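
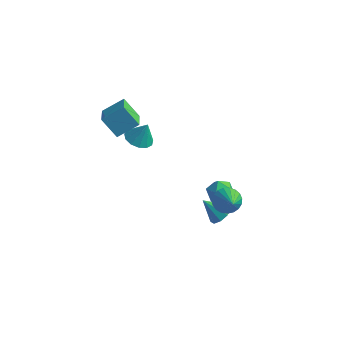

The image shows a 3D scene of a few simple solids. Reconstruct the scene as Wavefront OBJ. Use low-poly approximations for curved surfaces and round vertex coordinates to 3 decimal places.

v 1.217 -0.444 -4.154
v 1.684 -0.645 -3.816
v 0.483 -0.756 -3.326
v 1.608 -0.243 -3.731
v 1.35 0.064 -3.845
v 1.03 0.134 -4.103
v 0.797 -0.067 -4.385
v 0.761 -0.445 -4.559
v 0.939 -0.822 -4.543
v 1.246 -1.023 -4.346
v 1.541 -0.953 -4.058
v 2.087 -1.352 -1.988
v 2.499 -1.463 -2.478
v 2.953 -2.268 -1.052
v 2.606 -1.244 -2.363
v 2.624 -1.043 -2.183
v 2.55 -0.896 -1.969
v 2.395 -0.827 -1.758
v 2.186 -0.849 -1.587
v 1.961 -0.958 -1.486
v 1.757 -1.136 -1.471
v 1.611 -1.35 -1.545
v 1.547 -1.565 -1.696
v 1.576 -1.743 -1.897
v 1.693 -1.853 -2.114
v 1.879 -1.877 -2.309
v 2.1 -1.81 -2.449
v 2.32 -1.663 -2.508
v -2.507 -2.811 1.095
v -3.23 -2.908 1.972
v -3.187 -1.838 0.643
v -3.909 -1.935 1.519
v -1.871 -2.085 1.701
v -2.593 -2.182 2.577
v -2.55 -1.112 1.248
v -3.273 -1.209 2.125
v 1.31 0.073 -2.247
v 1.705 -0.462 -2.09
v 0.735 -0.558 -2.95
v 1.13 -1.093 -2.793
v 0.695 -0.842 -2.329
v 1.05 -0.452 -1.895
v 1.39 -0.568 -3.145
v 1.745 -0.178 -2.711
v 1.754 -0.858 -2.645
v 1.325 -1.027 -2.141
v 1.115 0.007 -2.899
v 0.686 -0.162 -2.395
v -2.465 -1.303 -0.096
v -1.87 -1.564 -0.26
v -2.115 -1.117 0.876
v -1.849 -1.195 -0.338
v -2.024 -0.86 -0.339
v -2.339 -0.666 -0.263
v -2.694 -0.674 -0.134
v -2.976 -0.882 0.007
v -3.095 -1.223 0.115
v -3.015 -1.59 0.156
v -2.76 -1.865 0.117
v -2.411 -1.962 0.01
v -2.079 -1.85 -0.13
f 2 1 4
f 2 4 3
f 4 1 5
f 4 5 3
f 5 1 6
f 5 6 3
f 6 1 7
f 6 7 3
f 7 1 8
f 7 8 3
f 8 1 9
f 8 9 3
f 9 1 10
f 9 10 3
f 10 1 11
f 10 11 3
f 11 1 2
f 11 2 3
f 13 12 15
f 13 15 14
f 15 12 16
f 15 16 14
f 16 12 17
f 16 17 14
f 17 12 18
f 17 18 14
f 18 12 19
f 18 19 14
f 19 12 20
f 19 20 14
f 20 12 21
f 20 21 14
f 21 12 22
f 21 22 14
f 22 12 23
f 22 23 14
f 23 12 24
f 23 24 14
f 24 12 25
f 24 25 14
f 25 12 26
f 25 26 14
f 26 12 27
f 26 27 14
f 27 12 28
f 27 28 14
f 28 12 13
f 28 13 14
f 30 32 29
f 33 30 29
f 29 32 31
f 31 33 29
f 30 36 32
f 34 30 33
f 34 36 30
f 32 36 31
f 35 33 31
f 31 36 35
f 35 34 33
f 36 34 35
f 37 48 42
f 37 42 38
f 37 38 44
f 37 44 47
f 37 47 48
f 38 42 46
f 42 48 41
f 48 47 39
f 47 44 43
f 44 38 45
f 40 46 41
f 40 41 39
f 40 39 43
f 40 43 45
f 40 45 46
f 41 46 42
f 39 41 48
f 43 39 47
f 45 43 44
f 46 45 38
f 50 49 52
f 50 52 51
f 52 49 53
f 52 53 51
f 53 49 54
f 53 54 51
f 54 49 55
f 54 55 51
f 55 49 56
f 55 56 51
f 56 49 57
f 56 57 51
f 57 49 58
f 57 58 51
f 58 49 59
f 58 59 51
f 59 49 60
f 59 60 51
f 60 49 61
f 60 61 51
f 61 49 50
f 61 50 51



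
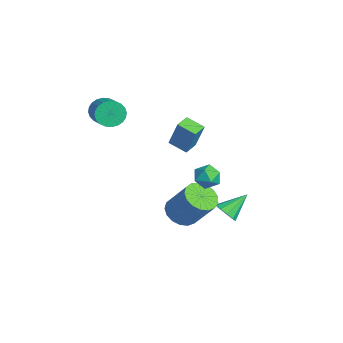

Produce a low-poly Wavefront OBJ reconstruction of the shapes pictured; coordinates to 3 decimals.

v -3.854 -3.781 3.51
v -3.551 -3.484 2.785
v -2.044 -3.502 3.405
v -2.346 -3.799 4.13
v -3.615 -3.206 2.946
v -2.107 -3.224 3.567
v -3.714 -3.015 3.194
v -2.207 -3.034 3.814
v -3.835 -2.941 3.489
v -2.328 -2.96 4.11
v -3.959 -2.995 3.788
v -2.451 -3.014 4.408
v -4.066 -3.169 4.044
v -2.559 -3.187 4.665
v -4.141 -3.435 4.219
v -2.634 -3.454 4.84
v -4.173 -3.755 4.286
v -2.666 -3.773 4.907
v -4.156 -4.078 4.235
v -2.649 -4.096 4.855
v -4.093 -4.356 4.073
v -2.585 -4.374 4.694
v -3.993 -4.546 3.826
v -2.486 -4.565 4.446
v -3.872 -4.62 3.53
v -2.365 -4.639 4.151
v -3.749 -4.566 3.232
v -2.241 -4.585 3.852
v -3.641 -4.393 2.975
v -2.134 -4.411 3.596
v -3.566 -4.126 2.8
v -2.059 -4.145 3.421
v -3.534 -3.807 2.733
v -2.027 -3.825 3.354
v -0.264 1.734 -3.12
v 0.464 1.917 -3.118
v -0.596 3.046 -2.14
v 0.263 2.133 -3.475
v -0.139 2.197 -3.697
v -0.589 2.084 -3.698
v -0.914 1.838 -3.479
v -0.991 1.552 -3.122
v -0.79 1.336 -2.765
v -0.388 1.272 -2.543
v 0.061 1.385 -2.541
v 0.387 1.631 -2.761
v -4.028 -0.259 0.345
v -3.441 0.066 2.047
v -4.64 0.423 0.426
v -4.054 0.748 2.128
v -3.246 0.492 -0.068
v -2.66 0.817 1.634
v -3.859 1.174 0.013
v -3.272 1.499 1.715
v -0.347 -0.613 -2.641
v 0.475 -0.502 -3.183
v 1.508 0.264 -1.46
v 0.687 0.153 -0.919
v 0.25 -0.088 -3.232
v 1.283 0.678 -1.509
v -0.112 0.206 -3.146
v 0.921 0.972 -1.423
v -0.527 0.312 -2.944
v 0.506 1.078 -1.221
v -0.901 0.207 -2.673
v 0.132 0.972 -0.95
v -1.148 -0.087 -2.395
v -0.115 0.679 -0.672
v -1.211 -0.501 -2.173
v -0.178 0.265 -0.45
v -1.077 -0.94 -2.058
v -0.043 -0.174 -0.335
v -0.775 -1.305 -2.077
v 0.259 -0.539 -0.354
v -0.374 -1.511 -2.226
v 0.659 -0.745 -0.503
v 0.032 -1.511 -2.469
v 1.065 -0.745 -0.746
v 0.352 -1.306 -2.752
v 1.385 -0.54 -1.029
v 0.511 -0.942 -3.01
v 1.545 -0.176 -1.287
v 1.696 -0.067 1.665
v 2.05 0.14 2.35
v 2.85 -0.34 1.15
v 3.204 -0.133 1.835
v 2.757 -0.794 1.801
v 2.043 -0.625 2.119
v 2.857 0.425 1.381
v 2.143 0.594 1.699
v 2.768 0.444 2.175
v 2.706 -0.309 2.434
v 2.194 0.109 1.066
v 2.132 -0.644 1.325
f 2 1 5
f 2 5 3
f 3 5 6
f 3 6 4
f 5 1 7
f 5 7 6
f 6 7 8
f 6 8 4
f 7 1 9
f 7 9 8
f 8 9 10
f 8 10 4
f 9 1 11
f 9 11 10
f 10 11 12
f 10 12 4
f 11 1 13
f 11 13 12
f 12 13 14
f 12 14 4
f 13 1 15
f 13 15 14
f 14 15 16
f 14 16 4
f 15 1 17
f 15 17 16
f 16 17 18
f 16 18 4
f 17 1 19
f 17 19 18
f 18 19 20
f 18 20 4
f 19 1 21
f 19 21 20
f 20 21 22
f 20 22 4
f 21 1 23
f 21 23 22
f 22 23 24
f 22 24 4
f 23 1 25
f 23 25 24
f 24 25 26
f 24 26 4
f 25 1 27
f 25 27 26
f 26 27 28
f 26 28 4
f 27 1 29
f 27 29 28
f 28 29 30
f 28 30 4
f 29 1 31
f 29 31 30
f 30 31 32
f 30 32 4
f 31 1 33
f 31 33 32
f 32 33 34
f 32 34 4
f 33 1 2
f 33 2 34
f 34 2 3
f 34 3 4
f 36 35 38
f 36 38 37
f 38 35 39
f 38 39 37
f 39 35 40
f 39 40 37
f 40 35 41
f 40 41 37
f 41 35 42
f 41 42 37
f 42 35 43
f 42 43 37
f 43 35 44
f 43 44 37
f 44 35 45
f 44 45 37
f 45 35 46
f 45 46 37
f 46 35 36
f 46 36 37
f 48 50 47
f 51 48 47
f 47 50 49
f 49 51 47
f 48 54 50
f 52 48 51
f 52 54 48
f 50 54 49
f 53 51 49
f 49 54 53
f 53 52 51
f 54 52 53
f 56 55 59
f 56 59 57
f 57 59 60
f 57 60 58
f 59 55 61
f 59 61 60
f 60 61 62
f 60 62 58
f 61 55 63
f 61 63 62
f 62 63 64
f 62 64 58
f 63 55 65
f 63 65 64
f 64 65 66
f 64 66 58
f 65 55 67
f 65 67 66
f 66 67 68
f 66 68 58
f 67 55 69
f 67 69 68
f 68 69 70
f 68 70 58
f 69 55 71
f 69 71 70
f 70 71 72
f 70 72 58
f 71 55 73
f 71 73 72
f 72 73 74
f 72 74 58
f 73 55 75
f 73 75 74
f 74 75 76
f 74 76 58
f 75 55 77
f 75 77 76
f 76 77 78
f 76 78 58
f 77 55 79
f 77 79 78
f 78 79 80
f 78 80 58
f 79 55 81
f 79 81 80
f 80 81 82
f 80 82 58
f 81 55 56
f 81 56 82
f 82 56 57
f 82 57 58
f 83 94 88
f 83 88 84
f 83 84 90
f 83 90 93
f 83 93 94
f 84 88 92
f 88 94 87
f 94 93 85
f 93 90 89
f 90 84 91
f 86 92 87
f 86 87 85
f 86 85 89
f 86 89 91
f 86 91 92
f 87 92 88
f 85 87 94
f 89 85 93
f 91 89 90
f 92 91 84



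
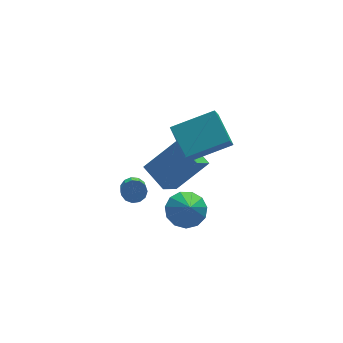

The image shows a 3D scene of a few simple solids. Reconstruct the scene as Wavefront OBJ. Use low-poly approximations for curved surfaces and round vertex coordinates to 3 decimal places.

v 1.048 0.352 1.317
v 3.018 0.172 2.05
v 0.923 1.911 2.034
v 2.893 1.731 2.767
v 1.367 0.729 0.553
v 3.337 0.549 1.286
v 1.242 2.288 1.27
v 3.212 2.108 2.003
v -0.189 3.828 -4.116
v 0.388 3.665 -4.132
v 0.187 2.889 -3.5
v -0.391 3.052 -3.484
v 0.357 3.882 -3.875
v 0.156 3.107 -3.243
v 0.153 4.082 -3.694
v -0.048 3.307 -3.063
v -0.16 4.201 -3.647
v -0.361 3.426 -3.016
v -0.482 4.202 -3.749
v -0.683 3.427 -3.118
v -0.711 4.084 -3.967
v -0.913 3.308 -3.336
v -0.775 3.884 -4.233
v -0.976 3.109 -3.601
v -0.653 3.667 -4.461
v -0.854 2.891 -3.83
v -0.384 3.5 -4.58
v -0.585 2.725 -3.948
v -0.053 3.438 -4.551
v -0.254 2.662 -3.919
v 0.235 3.499 -4.384
v 0.034 2.724 -3.753
v 1.149 1.726 -2.441
v 0.308 1.033 -1.426
v 0.675 3.027 -1.946
v -0.166 2.333 -0.93
v 2.706 1.787 -1.11
v 1.865 1.093 -0.094
v 2.232 3.087 -0.614
v 1.391 2.394 0.401
v 1.093 0.252 -2.448
v 1.587 0.875 -1.947
v 1.007 -0.512 -1.412
v 1.078 1.009 -1.89
v 0.573 0.902 -2.011
v 0.234 0.589 -2.27
v 0.167 0.169 -2.586
v 0.394 -0.224 -2.857
v 0.843 -0.467 -2.999
v 1.371 -0.481 -2.966
v 1.811 -0.262 -2.768
v 2.023 0.12 -2.469
v 1.94 0.544 -2.162
f 2 4 1
f 5 2 1
f 1 4 3
f 3 5 1
f 2 8 4
f 6 2 5
f 6 8 2
f 4 8 3
f 7 5 3
f 3 8 7
f 7 6 5
f 8 6 7
f 10 9 13
f 10 13 11
f 11 13 14
f 11 14 12
f 13 9 15
f 13 15 14
f 14 15 16
f 14 16 12
f 15 9 17
f 15 17 16
f 16 17 18
f 16 18 12
f 17 9 19
f 17 19 18
f 18 19 20
f 18 20 12
f 19 9 21
f 19 21 20
f 20 21 22
f 20 22 12
f 21 9 23
f 21 23 22
f 22 23 24
f 22 24 12
f 23 9 25
f 23 25 24
f 24 25 26
f 24 26 12
f 25 9 27
f 25 27 26
f 26 27 28
f 26 28 12
f 27 9 29
f 27 29 28
f 28 29 30
f 28 30 12
f 29 9 31
f 29 31 30
f 30 31 32
f 30 32 12
f 31 9 10
f 31 10 32
f 32 10 11
f 32 11 12
f 34 36 33
f 37 34 33
f 33 36 35
f 35 37 33
f 34 40 36
f 38 34 37
f 38 40 34
f 36 40 35
f 39 37 35
f 35 40 39
f 39 38 37
f 40 38 39
f 42 41 44
f 42 44 43
f 44 41 45
f 44 45 43
f 45 41 46
f 45 46 43
f 46 41 47
f 46 47 43
f 47 41 48
f 47 48 43
f 48 41 49
f 48 49 43
f 49 41 50
f 49 50 43
f 50 41 51
f 50 51 43
f 51 41 52
f 51 52 43
f 52 41 53
f 52 53 43
f 53 41 42
f 53 42 43



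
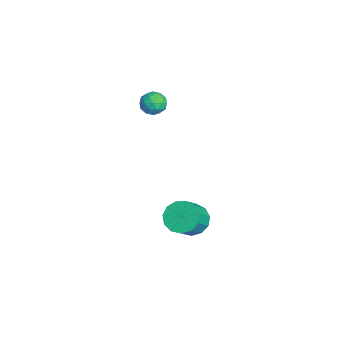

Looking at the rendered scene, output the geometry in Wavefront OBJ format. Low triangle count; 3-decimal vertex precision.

v -0.104 0.633 3.255
v 0.351 0.105 3.646
v -0.331 -0.245 2.334
v 0.124 -0.773 2.725
v -0.579 -0.548 3.031
v -0.439 -0.005 3.6
v 0.459 -0.135 2.38
v 0.599 0.408 2.949
v 0.699 -0.369 3.105
v 0.058 -0.625 3.507
v -0.038 0.485 2.473
v -0.679 0.229 2.875
v 0.144 0.446 3.532
v -0.124 -0.586 2.448
v -0.537 -0.454 2.628
v -0.269 -0.764 2.858
v -0.321 0.381 3.504
v -0.053 0.071 3.734
v -0.6 -0.313 3.372
v 0.073 -0.211 2.246
v 0.341 -0.521 2.476
v 0.289 0.624 3.122
v 0.557 0.314 3.352
v 0.62 0.173 2.608
v 0.616 -0.143 3.443
v 0.482 -0.659 2.902
v 0.679 -0.284 2.699
v 0.761 0.035 3.034
v 0.239 -0.293 3.68
v 0.105 -0.809 3.138
v -0.308 -0.677 3.318
v -0.226 -0.358 3.653
v 0.443 -0.572 3.362
v -0.085 0.669 2.842
v -0.219 0.153 2.3
v 0.246 0.218 2.327
v 0.328 0.537 2.662
v -0.462 0.519 3.078
v -0.596 0.003 2.537
v -0.741 -0.175 2.946
v -0.659 0.144 3.281
v -0.423 0.432 2.618
v 3.075 1.522 -4.468
v 3.727 2.328 -4.546
v 4.797 1.585 -3.29
v 4.145 0.778 -3.212
v 3.338 2.47 -4.131
v 4.408 1.726 -2.875
v 2.866 2.31 -3.823
v 3.936 1.567 -2.567
v 2.46 1.9 -3.72
v 3.53 1.157 -2.464
v 2.249 1.37 -3.854
v 3.319 0.627 -2.598
v 2.301 0.888 -4.184
v 3.371 0.145 -2.927
v 2.598 0.607 -4.603
v 3.668 -0.136 -3.347
v 3.047 0.617 -4.98
v 4.117 -0.127 -3.724
v 3.505 0.914 -5.194
v 4.575 0.17 -3.938
v 3.826 1.403 -5.178
v 4.896 0.66 -3.922
v 3.909 1.931 -4.936
v 4.979 1.187 -3.68
f 1 38 17
f 38 12 41
f 17 41 6
f 38 41 17
f 1 17 13
f 17 6 18
f 13 18 2
f 17 18 13
f 1 13 22
f 13 2 23
f 22 23 8
f 13 23 22
f 1 22 34
f 22 8 37
f 34 37 11
f 22 37 34
f 1 34 38
f 34 11 42
f 38 42 12
f 34 42 38
f 2 18 29
f 18 6 32
f 29 32 10
f 18 32 29
f 6 41 19
f 41 12 40
f 19 40 5
f 41 40 19
f 12 42 39
f 42 11 35
f 39 35 3
f 42 35 39
f 11 37 36
f 37 8 24
f 36 24 7
f 37 24 36
f 8 23 28
f 23 2 25
f 28 25 9
f 23 25 28
f 4 30 16
f 30 10 31
f 16 31 5
f 30 31 16
f 4 16 14
f 16 5 15
f 14 15 3
f 16 15 14
f 4 14 21
f 14 3 20
f 21 20 7
f 14 20 21
f 4 21 26
f 21 7 27
f 26 27 9
f 21 27 26
f 4 26 30
f 26 9 33
f 30 33 10
f 26 33 30
f 5 31 19
f 31 10 32
f 19 32 6
f 31 32 19
f 3 15 39
f 15 5 40
f 39 40 12
f 15 40 39
f 7 20 36
f 20 3 35
f 36 35 11
f 20 35 36
f 9 27 28
f 27 7 24
f 28 24 8
f 27 24 28
f 10 33 29
f 33 9 25
f 29 25 2
f 33 25 29
f 44 43 47
f 44 47 45
f 45 47 48
f 45 48 46
f 47 43 49
f 47 49 48
f 48 49 50
f 48 50 46
f 49 43 51
f 49 51 50
f 50 51 52
f 50 52 46
f 51 43 53
f 51 53 52
f 52 53 54
f 52 54 46
f 53 43 55
f 53 55 54
f 54 55 56
f 54 56 46
f 55 43 57
f 55 57 56
f 56 57 58
f 56 58 46
f 57 43 59
f 57 59 58
f 58 59 60
f 58 60 46
f 59 43 61
f 59 61 60
f 60 61 62
f 60 62 46
f 61 43 63
f 61 63 62
f 62 63 64
f 62 64 46
f 63 43 65
f 63 65 64
f 64 65 66
f 64 66 46
f 65 43 44
f 65 44 66
f 66 44 45
f 66 45 46



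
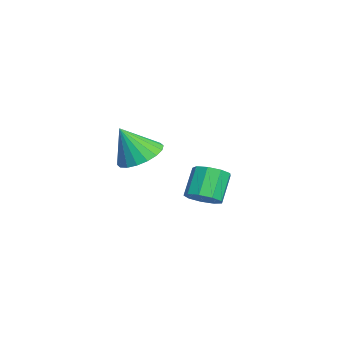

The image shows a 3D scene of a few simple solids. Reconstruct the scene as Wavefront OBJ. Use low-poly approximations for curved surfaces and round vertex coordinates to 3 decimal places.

v 2.428 -2.645 -0.355
v 2.915 -3.385 -0.797
v 2.552 -3.415 1.075
v 3.239 -3.112 -0.678
v 3.402 -2.746 -0.495
v 3.373 -2.36 -0.285
v 3.156 -2.03 -0.088
v 2.795 -1.822 0.055
v 2.361 -1.777 0.117
v 1.941 -1.904 0.086
v 1.616 -2.178 -0.033
v 1.453 -2.544 -0.216
v 1.482 -2.93 -0.426
v 1.699 -3.259 -0.623
v 2.06 -3.467 -0.766
v 2.494 -3.512 -0.828
v -1.598 -0.22 -4.399
v -0.957 0.134 -4.054
v -1.801 0.495 -2.856
v -2.442 0.14 -3.201
v -1.235 0.503 -4.361
v -2.079 0.863 -3.162
v -1.683 0.533 -4.686
v -2.527 0.893 -3.487
v -2.091 0.211 -4.876
v -2.935 0.571 -3.677
v -2.269 -0.313 -4.844
v -3.113 0.047 -3.645
v -2.132 -0.794 -4.604
v -2.977 -0.433 -3.405
v -1.746 -1.006 -4.268
v -2.59 -0.645 -3.069
v -1.29 -0.85 -3.994
v -2.135 -0.49 -2.795
v -0.979 -0.4 -3.909
v -1.823 -0.039 -2.71
f 2 1 4
f 2 4 3
f 4 1 5
f 4 5 3
f 5 1 6
f 5 6 3
f 6 1 7
f 6 7 3
f 7 1 8
f 7 8 3
f 8 1 9
f 8 9 3
f 9 1 10
f 9 10 3
f 10 1 11
f 10 11 3
f 11 1 12
f 11 12 3
f 12 1 13
f 12 13 3
f 13 1 14
f 13 14 3
f 14 1 15
f 14 15 3
f 15 1 16
f 15 16 3
f 16 1 2
f 16 2 3
f 18 17 21
f 18 21 19
f 19 21 22
f 19 22 20
f 21 17 23
f 21 23 22
f 22 23 24
f 22 24 20
f 23 17 25
f 23 25 24
f 24 25 26
f 24 26 20
f 25 17 27
f 25 27 26
f 26 27 28
f 26 28 20
f 27 17 29
f 27 29 28
f 28 29 30
f 28 30 20
f 29 17 31
f 29 31 30
f 30 31 32
f 30 32 20
f 31 17 33
f 31 33 32
f 32 33 34
f 32 34 20
f 33 17 35
f 33 35 34
f 34 35 36
f 34 36 20
f 35 17 18
f 35 18 36
f 36 18 19
f 36 19 20



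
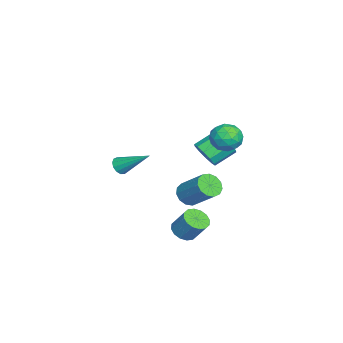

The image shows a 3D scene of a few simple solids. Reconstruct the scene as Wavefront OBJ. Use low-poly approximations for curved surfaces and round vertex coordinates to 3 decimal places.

v -2.041 -2.793 -1.034
v -1.448 -2.876 -1.151
v -1.559 -1.067 0.174
v -1.567 -2.67 -1.398
v -1.837 -2.502 -1.53
v -2.171 -2.427 -1.504
v -2.464 -2.468 -1.329
v -2.623 -2.612 -1.06
v -2.596 -2.813 -0.783
v -2.394 -3.008 -0.585
v -2.079 -3.135 -0.53
v -1.752 -3.152 -0.634
v -1.517 -3.056 -0.866
v -0.897 1.135 -2.232
v -0.198 0.757 -2.322
v 0.657 2.026 -1.019
v -0.043 2.405 -0.928
v -0.208 1.083 -2.633
v 0.647 2.352 -1.33
v -0.436 1.425 -2.817
v 0.419 2.695 -1.514
v -0.811 1.676 -2.815
v 0.044 2.945 -1.512
v -1.213 1.755 -2.628
v -0.358 3.024 -1.325
v -1.515 1.637 -2.315
v -0.66 2.906 -1.012
v -1.621 1.36 -1.975
v -0.766 2.629 -0.672
v -1.498 1.012 -1.717
v -0.643 2.281 -0.414
v -1.183 0.703 -1.622
v -0.328 1.972 -0.319
v -0.778 0.531 -1.721
v 0.077 1.8 -0.418
v -0.411 0.551 -1.982
v 0.444 1.821 -0.679
v 1.432 1.259 -3.612
v 2.184 1.152 -3.789
v 2.56 1.874 -2.625
v 1.808 1.981 -2.448
v 2.082 1.498 -3.97
v 2.458 2.22 -2.807
v 1.806 1.78 -4.056
v 2.182 2.502 -2.892
v 1.429 1.922 -4.022
v 1.806 2.644 -2.859
v 1.054 1.887 -3.879
v 1.43 2.609 -2.715
v 0.779 1.683 -3.664
v 1.156 2.405 -2.5
v 0.68 1.366 -3.435
v 1.056 2.088 -2.271
v 0.782 1.02 -3.253
v 1.158 1.742 -2.09
v 1.058 0.738 -3.168
v 1.434 1.46 -2.004
v 1.434 0.596 -3.201
v 1.811 1.318 -2.038
v 1.81 0.631 -3.345
v 2.186 1.353 -2.181
v 2.084 0.835 -3.56
v 2.461 1.557 -2.396
v -1.348 1.923 0.603
v -0.76 2.534 0.304
v -1.463 3.569 1.037
v -2.052 2.957 1.337
v -1.18 2.507 -0.06
v -1.883 3.542 0.673
v -1.664 2.257 -0.17
v -2.367 3.291 0.563
v -2.028 1.878 0.015
v -2.731 2.913 0.748
v -2.132 1.517 0.424
v -2.835 2.552 1.158
v -1.937 1.311 0.903
v -2.64 2.346 1.636
v -1.517 1.338 1.267
v -2.22 2.373 2
v -1.033 1.589 1.377
v -1.736 2.623 2.11
v -0.669 1.967 1.192
v -1.372 3.002 1.925
v -0.565 2.328 0.782
v -1.268 3.363 1.516
v 2.267 4.316 3.593
v 2.803 3.879 4.224
v 1.337 3.121 3.556
v 1.873 2.684 4.187
v 1.372 3.434 4.438
v 1.947 4.172 4.461
v 2.193 2.828 3.319
v 2.768 3.566 3.342
v 2.758 2.959 4.054
v 2.25 3.333 4.746
v 1.89 3.667 3.034
v 1.382 4.041 3.726
v 2.617 4.202 3.912
v 1.523 2.798 3.868
v 1.229 3.239 4.016
v 1.544 2.982 4.386
v 2.113 4.374 4.051
v 2.428 4.117 4.422
v 1.587 3.856 4.547
v 1.712 2.883 3.358
v 2.027 2.626 3.729
v 2.596 4.018 3.394
v 2.911 3.761 3.764
v 2.553 3.144 3.233
v 2.905 3.405 4.183
v 2.358 2.703 4.161
v 2.547 2.787 3.651
v 2.885 3.221 3.665
v 2.607 3.625 4.589
v 2.06 2.923 4.567
v 1.765 3.363 4.715
v 2.103 3.797 4.728
v 2.58 3.084 4.489
v 2.08 4.077 3.213
v 1.533 3.375 3.191
v 2.037 3.203 3.052
v 2.375 3.637 3.065
v 1.782 4.297 3.619
v 1.235 3.595 3.597
v 1.255 3.779 4.115
v 1.593 4.213 4.129
v 1.56 3.916 3.291
f 2 1 4
f 2 4 3
f 4 1 5
f 4 5 3
f 5 1 6
f 5 6 3
f 6 1 7
f 6 7 3
f 7 1 8
f 7 8 3
f 8 1 9
f 8 9 3
f 9 1 10
f 9 10 3
f 10 1 11
f 10 11 3
f 11 1 12
f 11 12 3
f 12 1 13
f 12 13 3
f 13 1 2
f 13 2 3
f 15 14 18
f 15 18 16
f 16 18 19
f 16 19 17
f 18 14 20
f 18 20 19
f 19 20 21
f 19 21 17
f 20 14 22
f 20 22 21
f 21 22 23
f 21 23 17
f 22 14 24
f 22 24 23
f 23 24 25
f 23 25 17
f 24 14 26
f 24 26 25
f 25 26 27
f 25 27 17
f 26 14 28
f 26 28 27
f 27 28 29
f 27 29 17
f 28 14 30
f 28 30 29
f 29 30 31
f 29 31 17
f 30 14 32
f 30 32 31
f 31 32 33
f 31 33 17
f 32 14 34
f 32 34 33
f 33 34 35
f 33 35 17
f 34 14 36
f 34 36 35
f 35 36 37
f 35 37 17
f 36 14 15
f 36 15 37
f 37 15 16
f 37 16 17
f 39 38 42
f 39 42 40
f 40 42 43
f 40 43 41
f 42 38 44
f 42 44 43
f 43 44 45
f 43 45 41
f 44 38 46
f 44 46 45
f 45 46 47
f 45 47 41
f 46 38 48
f 46 48 47
f 47 48 49
f 47 49 41
f 48 38 50
f 48 50 49
f 49 50 51
f 49 51 41
f 50 38 52
f 50 52 51
f 51 52 53
f 51 53 41
f 52 38 54
f 52 54 53
f 53 54 55
f 53 55 41
f 54 38 56
f 54 56 55
f 55 56 57
f 55 57 41
f 56 38 58
f 56 58 57
f 57 58 59
f 57 59 41
f 58 38 60
f 58 60 59
f 59 60 61
f 59 61 41
f 60 38 62
f 60 62 61
f 61 62 63
f 61 63 41
f 62 38 39
f 62 39 63
f 63 39 40
f 63 40 41
f 65 64 68
f 65 68 66
f 66 68 69
f 66 69 67
f 68 64 70
f 68 70 69
f 69 70 71
f 69 71 67
f 70 64 72
f 70 72 71
f 71 72 73
f 71 73 67
f 72 64 74
f 72 74 73
f 73 74 75
f 73 75 67
f 74 64 76
f 74 76 75
f 75 76 77
f 75 77 67
f 76 64 78
f 76 78 77
f 77 78 79
f 77 79 67
f 78 64 80
f 78 80 79
f 79 80 81
f 79 81 67
f 80 64 82
f 80 82 81
f 81 82 83
f 81 83 67
f 82 64 84
f 82 84 83
f 83 84 85
f 83 85 67
f 84 64 65
f 84 65 85
f 85 65 66
f 85 66 67
f 86 123 102
f 123 97 126
f 102 126 91
f 123 126 102
f 86 102 98
f 102 91 103
f 98 103 87
f 102 103 98
f 86 98 107
f 98 87 108
f 107 108 93
f 98 108 107
f 86 107 119
f 107 93 122
f 119 122 96
f 107 122 119
f 86 119 123
f 119 96 127
f 123 127 97
f 119 127 123
f 87 103 114
f 103 91 117
f 114 117 95
f 103 117 114
f 91 126 104
f 126 97 125
f 104 125 90
f 126 125 104
f 97 127 124
f 127 96 120
f 124 120 88
f 127 120 124
f 96 122 121
f 122 93 109
f 121 109 92
f 122 109 121
f 93 108 113
f 108 87 110
f 113 110 94
f 108 110 113
f 89 115 101
f 115 95 116
f 101 116 90
f 115 116 101
f 89 101 99
f 101 90 100
f 99 100 88
f 101 100 99
f 89 99 106
f 99 88 105
f 106 105 92
f 99 105 106
f 89 106 111
f 106 92 112
f 111 112 94
f 106 112 111
f 89 111 115
f 111 94 118
f 115 118 95
f 111 118 115
f 90 116 104
f 116 95 117
f 104 117 91
f 116 117 104
f 88 100 124
f 100 90 125
f 124 125 97
f 100 125 124
f 92 105 121
f 105 88 120
f 121 120 96
f 105 120 121
f 94 112 113
f 112 92 109
f 113 109 93
f 112 109 113
f 95 118 114
f 118 94 110
f 114 110 87
f 118 110 114



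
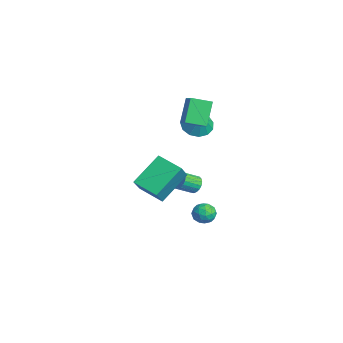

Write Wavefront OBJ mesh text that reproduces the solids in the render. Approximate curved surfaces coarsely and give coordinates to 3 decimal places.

v -2.476 1.088 4.076
v -1.751 1.135 4.496
v -2.314 2.287 3.659
v -1.588 2.335 4.08
v -1.652 0.505 2.72
v -0.926 0.553 3.141
v -1.489 1.705 2.304
v -0.764 1.752 2.724
v 1.627 -2.74 0.107
v 2.429 -3.297 1.232
v 0.904 -1.159 1.405
v 1.706 -1.716 2.531
v 2.834 -1.844 -0.311
v 3.636 -2.401 0.815
v 2.111 -0.263 0.988
v 2.913 -0.82 2.113
v -0.828 1.553 -4.143
v -0.286 2.043 -4.231
v -0.074 0.817 -3.589
v 0.468 1.307 -3.677
v -0.087 1.452 -3.217
v -0.553 1.907 -3.559
v 0.193 0.953 -4.261
v -0.273 1.408 -4.603
v 0.346 1.672 -4.304
v 0.172 1.98 -3.659
v -0.532 0.88 -4.161
v -0.706 1.188 -3.516
v -0.623 1.863 -4.236
v 0.263 0.997 -3.584
v -0.063 1.083 -3.314
v 0.256 1.37 -3.365
v -0.781 1.783 -3.841
v -0.462 2.071 -3.893
v -0.345 1.723 -3.296
v 0.102 0.789 -3.927
v 0.421 1.077 -3.979
v -0.616 1.49 -4.455
v -0.297 1.777 -4.506
v -0.015 1.137 -4.524
v 0.067 1.932 -4.33
v 0.51 1.5 -4.005
v 0.348 1.292 -4.348
v 0.074 1.559 -4.549
v -0.035 2.114 -3.951
v 0.408 1.681 -3.625
v 0.082 1.766 -3.355
v -0.192 2.034 -3.556
v 0.336 1.896 -3.994
v -0.768 1.179 -4.195
v -0.325 0.746 -3.869
v -0.168 0.826 -4.264
v -0.442 1.094 -4.465
v -0.87 1.36 -3.815
v -0.427 0.928 -3.49
v -0.434 1.301 -3.271
v -0.708 1.568 -3.472
v -0.696 0.964 -3.826
v -1.784 1.433 -2.583
v -1.388 1.222 -2.982
v -1.3 0.237 -2.376
v -1.696 0.447 -1.977
v -1.233 1.346 -2.803
v -1.145 0.361 -2.197
v -1.186 1.487 -2.581
v -1.099 0.502 -1.975
v -1.259 1.617 -2.36
v -1.171 0.632 -1.753
v -1.435 1.71 -2.182
v -1.347 0.725 -1.576
v -1.68 1.749 -2.084
v -1.592 0.764 -1.478
v -1.946 1.725 -2.085
v -1.858 0.74 -1.479
v -2.18 1.643 -2.184
v -2.092 0.658 -1.578
v -2.335 1.519 -2.363
v -2.247 0.534 -1.757
v -2.381 1.378 -2.585
v -2.294 0.393 -1.979
v -2.309 1.248 -2.807
v -2.221 0.263 -2.2
v -2.133 1.155 -2.984
v -2.045 0.17 -2.378
v -1.888 1.116 -3.082
v -1.8 0.131 -2.476
v -1.622 1.14 -3.081
v -1.534 0.155 -2.475
v -3.918 2.196 0.95
v -3.207 2.593 0.443
v -3.122 2.224 2.09
v -3.501 3.002 0.639
v -3.928 3.155 0.933
v -4.352 3.004 1.233
v -4.638 2.596 1.444
v -4.696 2.061 1.497
v -4.506 1.568 1.378
v -4.13 1.275 1.122
v -3.687 1.274 0.812
v -3.317 1.566 0.546
v -3.138 2.057 0.409
f 2 4 1
f 5 2 1
f 1 4 3
f 3 5 1
f 2 8 4
f 6 2 5
f 6 8 2
f 4 8 3
f 7 5 3
f 3 8 7
f 7 6 5
f 8 6 7
f 10 12 9
f 13 10 9
f 9 12 11
f 11 13 9
f 10 16 12
f 14 10 13
f 14 16 10
f 12 16 11
f 15 13 11
f 11 16 15
f 15 14 13
f 16 14 15
f 17 54 33
f 54 28 57
f 33 57 22
f 54 57 33
f 17 33 29
f 33 22 34
f 29 34 18
f 33 34 29
f 17 29 38
f 29 18 39
f 38 39 24
f 29 39 38
f 17 38 50
f 38 24 53
f 50 53 27
f 38 53 50
f 17 50 54
f 50 27 58
f 54 58 28
f 50 58 54
f 18 34 45
f 34 22 48
f 45 48 26
f 34 48 45
f 22 57 35
f 57 28 56
f 35 56 21
f 57 56 35
f 28 58 55
f 58 27 51
f 55 51 19
f 58 51 55
f 27 53 52
f 53 24 40
f 52 40 23
f 53 40 52
f 24 39 44
f 39 18 41
f 44 41 25
f 39 41 44
f 20 46 32
f 46 26 47
f 32 47 21
f 46 47 32
f 20 32 30
f 32 21 31
f 30 31 19
f 32 31 30
f 20 30 37
f 30 19 36
f 37 36 23
f 30 36 37
f 20 37 42
f 37 23 43
f 42 43 25
f 37 43 42
f 20 42 46
f 42 25 49
f 46 49 26
f 42 49 46
f 21 47 35
f 47 26 48
f 35 48 22
f 47 48 35
f 19 31 55
f 31 21 56
f 55 56 28
f 31 56 55
f 23 36 52
f 36 19 51
f 52 51 27
f 36 51 52
f 25 43 44
f 43 23 40
f 44 40 24
f 43 40 44
f 26 49 45
f 49 25 41
f 45 41 18
f 49 41 45
f 60 59 63
f 60 63 61
f 61 63 64
f 61 64 62
f 63 59 65
f 63 65 64
f 64 65 66
f 64 66 62
f 65 59 67
f 65 67 66
f 66 67 68
f 66 68 62
f 67 59 69
f 67 69 68
f 68 69 70
f 68 70 62
f 69 59 71
f 69 71 70
f 70 71 72
f 70 72 62
f 71 59 73
f 71 73 72
f 72 73 74
f 72 74 62
f 73 59 75
f 73 75 74
f 74 75 76
f 74 76 62
f 75 59 77
f 75 77 76
f 76 77 78
f 76 78 62
f 77 59 79
f 77 79 78
f 78 79 80
f 78 80 62
f 79 59 81
f 79 81 80
f 80 81 82
f 80 82 62
f 81 59 83
f 81 83 82
f 82 83 84
f 82 84 62
f 83 59 85
f 83 85 84
f 84 85 86
f 84 86 62
f 85 59 87
f 85 87 86
f 86 87 88
f 86 88 62
f 87 59 60
f 87 60 88
f 88 60 61
f 88 61 62
f 90 89 92
f 90 92 91
f 92 89 93
f 92 93 91
f 93 89 94
f 93 94 91
f 94 89 95
f 94 95 91
f 95 89 96
f 95 96 91
f 96 89 97
f 96 97 91
f 97 89 98
f 97 98 91
f 98 89 99
f 98 99 91
f 99 89 100
f 99 100 91
f 100 89 101
f 100 101 91
f 101 89 90
f 101 90 91



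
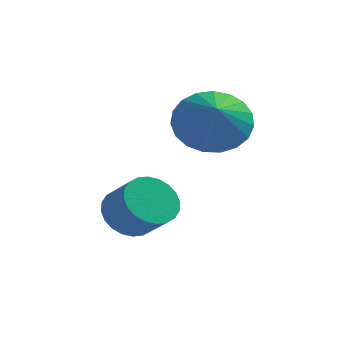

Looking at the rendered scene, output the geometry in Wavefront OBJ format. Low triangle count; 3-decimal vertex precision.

v 0.028 4.322 -0.832
v 1.051 4.602 -0.978
v 0.432 3.278 -0.008
v 0.94 4.841 -0.62
v 0.671 4.991 -0.299
v 0.291 5.025 -0.07
v -0.134 4.938 0.028
v -0.531 4.744 -0.024
v -0.832 4.477 -0.215
v -0.983 4.183 -0.513
v -0.96 3.914 -0.866
v -0.766 3.714 -1.213
v -0.434 3.62 -1.494
v -0.023 3.648 -1.661
v 0.398 3.791 -1.685
v 0.754 4.027 -1.561
v 0.985 4.314 -1.311
v -1.618 2.52 -3.549
v -1.166 2.281 -4.178
v -0.41 1.822 -3.459
v -0.862 2.06 -2.831
v -1.046 2.568 -4.121
v -0.29 2.109 -3.402
v -1.013 2.848 -3.977
v -0.257 2.388 -3.258
v -1.073 3.077 -3.768
v -0.316 2.618 -3.049
v -1.215 3.222 -3.525
v -0.458 2.762 -2.807
v -1.419 3.259 -3.287
v -0.662 2.8 -2.568
v -1.653 3.185 -3.088
v -0.896 2.725 -2.369
v -1.882 3.008 -2.959
v -1.125 2.549 -2.241
v -2.07 2.758 -2.921
v -1.314 2.299 -2.202
v -2.19 2.471 -2.978
v -1.434 2.012 -2.259
v -2.223 2.192 -3.122
v -1.467 1.732 -2.403
v -2.164 1.962 -3.331
v -1.407 1.503 -2.612
v -2.022 1.818 -3.573
v -1.265 1.358 -2.855
v -1.818 1.78 -3.812
v -1.061 1.321 -3.093
v -1.584 1.855 -4.011
v -0.827 1.395 -3.292
v -1.355 2.031 -4.139
v -0.598 1.572 -3.421
f 2 1 4
f 2 4 3
f 4 1 5
f 4 5 3
f 5 1 6
f 5 6 3
f 6 1 7
f 6 7 3
f 7 1 8
f 7 8 3
f 8 1 9
f 8 9 3
f 9 1 10
f 9 10 3
f 10 1 11
f 10 11 3
f 11 1 12
f 11 12 3
f 12 1 13
f 12 13 3
f 13 1 14
f 13 14 3
f 14 1 15
f 14 15 3
f 15 1 16
f 15 16 3
f 16 1 17
f 16 17 3
f 17 1 2
f 17 2 3
f 19 18 22
f 19 22 20
f 20 22 23
f 20 23 21
f 22 18 24
f 22 24 23
f 23 24 25
f 23 25 21
f 24 18 26
f 24 26 25
f 25 26 27
f 25 27 21
f 26 18 28
f 26 28 27
f 27 28 29
f 27 29 21
f 28 18 30
f 28 30 29
f 29 30 31
f 29 31 21
f 30 18 32
f 30 32 31
f 31 32 33
f 31 33 21
f 32 18 34
f 32 34 33
f 33 34 35
f 33 35 21
f 34 18 36
f 34 36 35
f 35 36 37
f 35 37 21
f 36 18 38
f 36 38 37
f 37 38 39
f 37 39 21
f 38 18 40
f 38 40 39
f 39 40 41
f 39 41 21
f 40 18 42
f 40 42 41
f 41 42 43
f 41 43 21
f 42 18 44
f 42 44 43
f 43 44 45
f 43 45 21
f 44 18 46
f 44 46 45
f 45 46 47
f 45 47 21
f 46 18 48
f 46 48 47
f 47 48 49
f 47 49 21
f 48 18 50
f 48 50 49
f 49 50 51
f 49 51 21
f 50 18 19
f 50 19 51
f 51 19 20
f 51 20 21



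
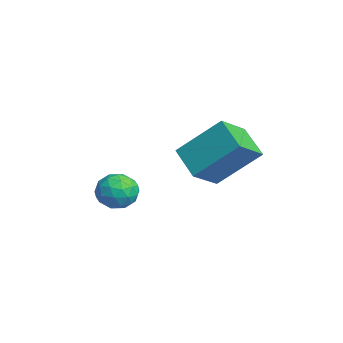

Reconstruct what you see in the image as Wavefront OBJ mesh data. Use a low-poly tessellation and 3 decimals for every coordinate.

v -0.47 -0.337 0.995
v 0.181 -1.199 1.663
v -0.067 0.943 2.254
v 0.584 0.081 2.922
v 0.576 -0.041 0.358
v 1.227 -0.903 1.026
v 0.979 1.239 1.617
v 1.63 0.377 2.285
v -3.264 -2.058 -0.92
v -2.56 -1.808 -0.914
v -2.9 -3.072 -1.466
v -2.196 -2.822 -1.46
v -2.53 -3.012 -0.82
v -2.755 -2.385 -0.483
v -2.705 -2.495 -1.897
v -2.93 -1.868 -1.56
v -2.215 -2.078 -1.518
v -2.107 -2.398 -0.852
v -3.353 -2.482 -1.528
v -3.245 -2.802 -0.862
v -2.944 -1.844 -0.869
v -2.516 -3.036 -1.511
v -2.712 -3.148 -1.135
v -2.299 -3.001 -1.131
v -3.059 -2.183 -0.615
v -2.645 -2.037 -0.612
v -2.627 -2.744 -0.557
v -2.815 -2.843 -1.768
v -2.401 -2.697 -1.765
v -3.161 -1.879 -1.249
v -2.748 -1.732 -1.245
v -2.833 -2.136 -1.823
v -2.327 -1.856 -1.221
v -2.113 -2.452 -1.542
v -2.412 -2.259 -1.799
v -2.545 -1.891 -1.6
v -2.264 -2.044 -0.829
v -2.05 -2.64 -1.15
v -2.246 -2.752 -0.774
v -2.379 -2.383 -0.576
v -2.061 -2.203 -1.184
v -3.41 -2.24 -1.23
v -3.196 -2.836 -1.551
v -3.081 -2.497 -1.804
v -3.214 -2.128 -1.606
v -3.347 -2.428 -0.838
v -3.133 -3.024 -1.159
v -2.915 -2.989 -0.78
v -3.048 -2.621 -0.581
v -3.399 -2.677 -1.196
f 2 4 1
f 5 2 1
f 1 4 3
f 3 5 1
f 2 8 4
f 6 2 5
f 6 8 2
f 4 8 3
f 7 5 3
f 3 8 7
f 7 6 5
f 8 6 7
f 9 46 25
f 46 20 49
f 25 49 14
f 46 49 25
f 9 25 21
f 25 14 26
f 21 26 10
f 25 26 21
f 9 21 30
f 21 10 31
f 30 31 16
f 21 31 30
f 9 30 42
f 30 16 45
f 42 45 19
f 30 45 42
f 9 42 46
f 42 19 50
f 46 50 20
f 42 50 46
f 10 26 37
f 26 14 40
f 37 40 18
f 26 40 37
f 14 49 27
f 49 20 48
f 27 48 13
f 49 48 27
f 20 50 47
f 50 19 43
f 47 43 11
f 50 43 47
f 19 45 44
f 45 16 32
f 44 32 15
f 45 32 44
f 16 31 36
f 31 10 33
f 36 33 17
f 31 33 36
f 12 38 24
f 38 18 39
f 24 39 13
f 38 39 24
f 12 24 22
f 24 13 23
f 22 23 11
f 24 23 22
f 12 22 29
f 22 11 28
f 29 28 15
f 22 28 29
f 12 29 34
f 29 15 35
f 34 35 17
f 29 35 34
f 12 34 38
f 34 17 41
f 38 41 18
f 34 41 38
f 13 39 27
f 39 18 40
f 27 40 14
f 39 40 27
f 11 23 47
f 23 13 48
f 47 48 20
f 23 48 47
f 15 28 44
f 28 11 43
f 44 43 19
f 28 43 44
f 17 35 36
f 35 15 32
f 36 32 16
f 35 32 36
f 18 41 37
f 41 17 33
f 37 33 10
f 41 33 37



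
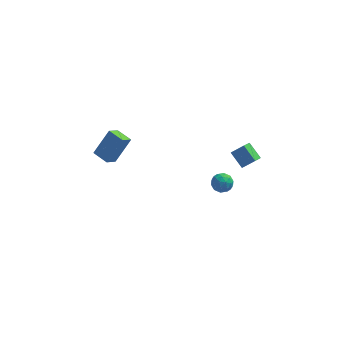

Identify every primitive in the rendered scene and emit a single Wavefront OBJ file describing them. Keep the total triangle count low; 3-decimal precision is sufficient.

v 2.744 1.141 -4.194
v 3.178 1.09 -3.629
v 2.002 0.41 -3.691
v 2.436 0.359 -3.126
v 2.09 0.97 -3.255
v 2.548 1.422 -3.567
v 2.632 0.078 -3.753
v 3.09 0.53 -4.065
v 3.109 0.432 -3.356
v 2.774 0.984 -3.049
v 2.406 0.516 -4.271
v 2.071 1.068 -3.964
v 3.026 1.18 -3.956
v 2.154 0.32 -3.364
v 1.95 0.68 -3.44
v 2.206 0.649 -3.108
v 2.656 1.375 -3.919
v 2.911 1.345 -3.587
v 2.271 1.275 -3.367
v 2.269 0.155 -3.733
v 2.524 0.125 -3.401
v 2.974 0.851 -4.212
v 3.23 0.82 -3.88
v 2.909 0.225 -3.953
v 3.241 0.763 -3.463
v 2.805 0.333 -3.167
v 2.92 0.168 -3.536
v 3.189 0.434 -3.719
v 3.044 1.087 -3.283
v 2.608 0.658 -2.987
v 2.404 1.017 -3.063
v 2.674 1.283 -3.246
v 3.003 0.701 -3.122
v 2.572 0.842 -4.333
v 2.136 0.413 -4.037
v 2.506 0.217 -4.074
v 2.776 0.483 -4.257
v 2.375 1.167 -4.153
v 1.939 0.737 -3.857
v 1.991 1.066 -3.601
v 2.26 1.332 -3.784
v 2.177 0.799 -4.198
v 3.405 -1.306 1.743
v 3.089 -2.091 2.258
v 4.118 -1.207 2.333
v 3.802 -1.991 2.847
v 4.058 -2.009 1.073
v 3.742 -2.793 1.587
v 4.771 -1.909 1.662
v 4.455 -2.694 2.177
v -4.438 0.741 -1.001
v -4.879 0.087 -0.42
v -3.566 1.448 0.456
v -4.007 0.794 1.038
v -3.613 0.046 -1.158
v -4.054 -0.608 -0.576
v -2.741 0.753 0.3
v -3.182 0.099 0.881
f 1 38 17
f 38 12 41
f 17 41 6
f 38 41 17
f 1 17 13
f 17 6 18
f 13 18 2
f 17 18 13
f 1 13 22
f 13 2 23
f 22 23 8
f 13 23 22
f 1 22 34
f 22 8 37
f 34 37 11
f 22 37 34
f 1 34 38
f 34 11 42
f 38 42 12
f 34 42 38
f 2 18 29
f 18 6 32
f 29 32 10
f 18 32 29
f 6 41 19
f 41 12 40
f 19 40 5
f 41 40 19
f 12 42 39
f 42 11 35
f 39 35 3
f 42 35 39
f 11 37 36
f 37 8 24
f 36 24 7
f 37 24 36
f 8 23 28
f 23 2 25
f 28 25 9
f 23 25 28
f 4 30 16
f 30 10 31
f 16 31 5
f 30 31 16
f 4 16 14
f 16 5 15
f 14 15 3
f 16 15 14
f 4 14 21
f 14 3 20
f 21 20 7
f 14 20 21
f 4 21 26
f 21 7 27
f 26 27 9
f 21 27 26
f 4 26 30
f 26 9 33
f 30 33 10
f 26 33 30
f 5 31 19
f 31 10 32
f 19 32 6
f 31 32 19
f 3 15 39
f 15 5 40
f 39 40 12
f 15 40 39
f 7 20 36
f 20 3 35
f 36 35 11
f 20 35 36
f 9 27 28
f 27 7 24
f 28 24 8
f 27 24 28
f 10 33 29
f 33 9 25
f 29 25 2
f 33 25 29
f 44 46 43
f 47 44 43
f 43 46 45
f 45 47 43
f 44 50 46
f 48 44 47
f 48 50 44
f 46 50 45
f 49 47 45
f 45 50 49
f 49 48 47
f 50 48 49
f 52 54 51
f 55 52 51
f 51 54 53
f 53 55 51
f 52 58 54
f 56 52 55
f 56 58 52
f 54 58 53
f 57 55 53
f 53 58 57
f 57 56 55
f 58 56 57



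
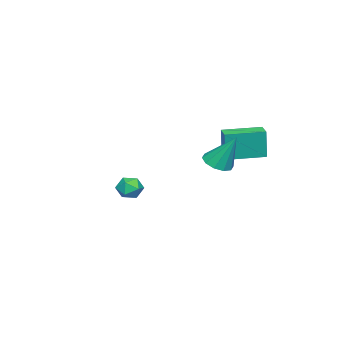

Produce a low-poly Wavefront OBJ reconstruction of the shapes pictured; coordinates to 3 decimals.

v 0.014 3.506 2.702
v 0.731 3.649 2.589
v 0.086 4.394 4.278
v 0.488 3.991 2.407
v 0.064 4.148 2.338
v -0.379 4.06 2.408
v -0.672 3.76 2.591
v -0.703 3.363 2.816
v -0.46 3.021 2.997
v -0.036 2.864 3.066
v 0.407 2.952 2.996
v 0.7 3.252 2.814
v -3.132 -2.022 -1.422
v -2.587 -2.341 -1.087
v -3.873 -2.499 -0.673
v -3.328 -2.818 -0.338
v -3.403 -2.108 -0.301
v -2.945 -1.813 -0.764
v -3.515 -3.027 -0.996
v -3.057 -2.732 -1.459
v -2.824 -2.962 -0.824
v -2.755 -2.395 -0.394
v -3.705 -2.445 -1.366
v -3.636 -1.878 -0.936
v -3.092 2.282 1.971
v -3.004 2.27 3.508
v -4.19 3.793 2.046
v -4.102 3.782 3.583
v -2.438 2.758 1.937
v -2.35 2.747 3.474
v -3.536 4.27 2.012
v -3.448 4.258 3.549
f 2 1 4
f 2 4 3
f 4 1 5
f 4 5 3
f 5 1 6
f 5 6 3
f 6 1 7
f 6 7 3
f 7 1 8
f 7 8 3
f 8 1 9
f 8 9 3
f 9 1 10
f 9 10 3
f 10 1 11
f 10 11 3
f 11 1 12
f 11 12 3
f 12 1 2
f 12 2 3
f 13 24 18
f 13 18 14
f 13 14 20
f 13 20 23
f 13 23 24
f 14 18 22
f 18 24 17
f 24 23 15
f 23 20 19
f 20 14 21
f 16 22 17
f 16 17 15
f 16 15 19
f 16 19 21
f 16 21 22
f 17 22 18
f 15 17 24
f 19 15 23
f 21 19 20
f 22 21 14
f 26 28 25
f 29 26 25
f 25 28 27
f 27 29 25
f 26 32 28
f 30 26 29
f 30 32 26
f 28 32 27
f 31 29 27
f 27 32 31
f 31 30 29
f 32 30 31



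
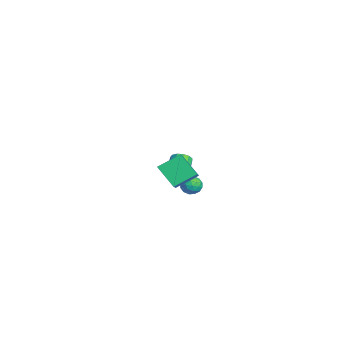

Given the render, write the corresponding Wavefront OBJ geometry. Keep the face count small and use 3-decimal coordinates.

v -3.386 -1.506 -3.224
v -2.988 -1.091 -2.807
v -4.136 -0.68 -2.12
v -4.534 -1.094 -2.536
v -3.095 -0.866 -3.121
v -4.243 -0.455 -2.433
v -3.295 -0.845 -3.467
v -4.443 -0.433 -2.779
v -3.523 -1.033 -3.736
v -4.671 -0.622 -3.048
v -3.708 -1.371 -3.842
v -4.856 -0.96 -3.154
v -3.791 -1.752 -3.752
v -4.939 -1.341 -3.065
v -3.745 -2.055 -3.495
v -4.893 -1.644 -2.807
v -3.585 -2.183 -3.151
v -4.733 -1.772 -2.463
v -3.362 -2.096 -2.831
v -4.51 -1.685 -2.143
v -3.147 -1.822 -2.635
v -4.295 -1.411 -1.947
v -3.007 -1.447 -2.626
v -4.155 -1.036 -1.939
v 2.993 -1.074 -0.439
v 3.439 -1.501 -0.1
v 2.601 -1.959 -1.04
v 3.047 -2.386 -0.701
v 2.503 -2.099 -0.357
v 2.746 -1.552 0.015
v 3.294 -1.908 -1.155
v 3.537 -1.361 -0.783
v 3.625 -2.017 -0.542
v 3.136 -2.135 -0.049
v 2.904 -1.325 -1.091
v 2.415 -1.443 -0.598
v 3.25 -1.21 -0.216
v 2.79 -2.25 -0.924
v 2.47 -2.082 -0.721
v 2.732 -2.333 -0.522
v 2.843 -1.24 -0.149
v 3.105 -1.491 0.05
v 2.555 -1.843 -0.101
v 2.935 -1.969 -1.19
v 3.197 -2.22 -0.991
v 3.308 -1.127 -0.618
v 3.57 -1.378 -0.419
v 3.485 -1.617 -1.039
v 3.622 -1.764 -0.277
v 3.391 -2.284 -0.631
v 3.537 -2.003 -0.897
v 3.679 -1.681 -0.679
v 3.334 -1.834 0.013
v 3.104 -2.354 -0.341
v 2.784 -2.185 -0.139
v 2.927 -1.864 0.08
v 3.444 -2.137 -0.248
v 2.936 -1.106 -0.799
v 2.706 -1.626 -1.153
v 3.113 -1.596 -1.22
v 3.256 -1.275 -1.001
v 2.649 -1.176 -0.509
v 2.418 -1.696 -0.863
v 2.361 -1.779 -0.461
v 2.503 -1.457 -0.243
v 2.596 -1.323 -0.892
v 4.129 -3.903 1.798
v 3.94 -2.516 2.592
v 2.733 -3.562 0.871
v 2.544 -2.175 1.666
v 5.096 -3.105 0.634
v 4.907 -1.718 1.429
v 3.7 -2.764 -0.292
v 3.511 -1.377 0.502
f 2 1 5
f 2 5 3
f 3 5 6
f 3 6 4
f 5 1 7
f 5 7 6
f 6 7 8
f 6 8 4
f 7 1 9
f 7 9 8
f 8 9 10
f 8 10 4
f 9 1 11
f 9 11 10
f 10 11 12
f 10 12 4
f 11 1 13
f 11 13 12
f 12 13 14
f 12 14 4
f 13 1 15
f 13 15 14
f 14 15 16
f 14 16 4
f 15 1 17
f 15 17 16
f 16 17 18
f 16 18 4
f 17 1 19
f 17 19 18
f 18 19 20
f 18 20 4
f 19 1 21
f 19 21 20
f 20 21 22
f 20 22 4
f 21 1 23
f 21 23 22
f 22 23 24
f 22 24 4
f 23 1 2
f 23 2 24
f 24 2 3
f 24 3 4
f 25 62 41
f 62 36 65
f 41 65 30
f 62 65 41
f 25 41 37
f 41 30 42
f 37 42 26
f 41 42 37
f 25 37 46
f 37 26 47
f 46 47 32
f 37 47 46
f 25 46 58
f 46 32 61
f 58 61 35
f 46 61 58
f 25 58 62
f 58 35 66
f 62 66 36
f 58 66 62
f 26 42 53
f 42 30 56
f 53 56 34
f 42 56 53
f 30 65 43
f 65 36 64
f 43 64 29
f 65 64 43
f 36 66 63
f 66 35 59
f 63 59 27
f 66 59 63
f 35 61 60
f 61 32 48
f 60 48 31
f 61 48 60
f 32 47 52
f 47 26 49
f 52 49 33
f 47 49 52
f 28 54 40
f 54 34 55
f 40 55 29
f 54 55 40
f 28 40 38
f 40 29 39
f 38 39 27
f 40 39 38
f 28 38 45
f 38 27 44
f 45 44 31
f 38 44 45
f 28 45 50
f 45 31 51
f 50 51 33
f 45 51 50
f 28 50 54
f 50 33 57
f 54 57 34
f 50 57 54
f 29 55 43
f 55 34 56
f 43 56 30
f 55 56 43
f 27 39 63
f 39 29 64
f 63 64 36
f 39 64 63
f 31 44 60
f 44 27 59
f 60 59 35
f 44 59 60
f 33 51 52
f 51 31 48
f 52 48 32
f 51 48 52
f 34 57 53
f 57 33 49
f 53 49 26
f 57 49 53
f 68 70 67
f 71 68 67
f 67 70 69
f 69 71 67
f 68 74 70
f 72 68 71
f 72 74 68
f 70 74 69
f 73 71 69
f 69 74 73
f 73 72 71
f 74 72 73



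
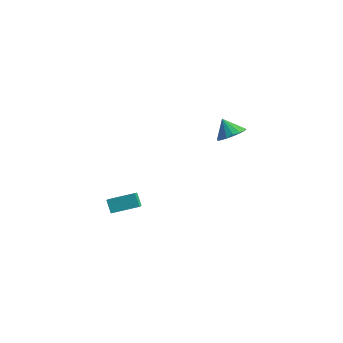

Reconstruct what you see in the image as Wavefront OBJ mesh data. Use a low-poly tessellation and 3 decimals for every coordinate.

v 0.933 3.788 -0.173
v 1.55 3.253 0.312
v 0.167 3.832 0.853
v 1.687 3.678 0.395
v 1.65 4.129 0.348
v 1.449 4.502 0.182
v 1.13 4.711 -0.065
v 0.766 4.708 -0.337
v 0.44 4.495 -0.571
v 0.226 4.12 -0.714
v 0.175 3.668 -0.733
v 0.297 3.244 -0.623
v 0.565 2.945 -0.411
v 0.917 2.838 -0.143
v 1.273 2.949 0.118
v -1.631 -3.955 -2.719
v -1.171 -4.643 -2.159
v -0.511 -2.824 -2.249
v -0.051 -3.512 -1.689
v -1.089 -4.188 -3.451
v -0.629 -4.876 -2.891
v 0.031 -3.057 -2.981
v 0.491 -3.745 -2.421
f 2 1 4
f 2 4 3
f 4 1 5
f 4 5 3
f 5 1 6
f 5 6 3
f 6 1 7
f 6 7 3
f 7 1 8
f 7 8 3
f 8 1 9
f 8 9 3
f 9 1 10
f 9 10 3
f 10 1 11
f 10 11 3
f 11 1 12
f 11 12 3
f 12 1 13
f 12 13 3
f 13 1 14
f 13 14 3
f 14 1 15
f 14 15 3
f 15 1 2
f 15 2 3
f 17 19 16
f 20 17 16
f 16 19 18
f 18 20 16
f 17 23 19
f 21 17 20
f 21 23 17
f 19 23 18
f 22 20 18
f 18 23 22
f 22 21 20
f 23 21 22



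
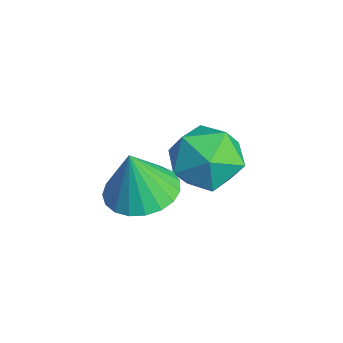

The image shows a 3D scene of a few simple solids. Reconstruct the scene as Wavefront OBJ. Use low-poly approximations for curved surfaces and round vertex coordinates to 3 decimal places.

v -0.62 1.48 1.688
v -0.088 0.585 1.488
v -0.58 1.14 3.312
v 0.239 0.876 1.54
v 0.417 1.271 1.619
v 0.416 1.702 1.709
v 0.236 2.095 1.796
v -0.092 2.382 1.864
v -0.511 2.512 1.901
v -0.949 2.464 1.902
v -1.33 2.246 1.865
v -1.589 1.896 1.798
v -1.68 1.473 1.712
v -1.587 1.051 1.622
v -1.328 0.704 1.543
v -0.946 0.491 1.489
v -0.507 0.449 1.469
v -3.37 4.055 1.409
v -2.306 4.439 1.892
v -2.394 3.341 -0.172
v -1.33 3.725 0.311
v -1.942 2.794 0.832
v -2.545 3.235 1.81
v -2.155 4.545 -0.09
v -2.758 4.986 0.888
v -1.555 4.742 0.966
v -1.423 3.659 1.536
v -3.277 4.121 0.184
v -3.145 3.038 0.754
f 2 1 4
f 2 4 3
f 4 1 5
f 4 5 3
f 5 1 6
f 5 6 3
f 6 1 7
f 6 7 3
f 7 1 8
f 7 8 3
f 8 1 9
f 8 9 3
f 9 1 10
f 9 10 3
f 10 1 11
f 10 11 3
f 11 1 12
f 11 12 3
f 12 1 13
f 12 13 3
f 13 1 14
f 13 14 3
f 14 1 15
f 14 15 3
f 15 1 16
f 15 16 3
f 16 1 17
f 16 17 3
f 17 1 2
f 17 2 3
f 18 29 23
f 18 23 19
f 18 19 25
f 18 25 28
f 18 28 29
f 19 23 27
f 23 29 22
f 29 28 20
f 28 25 24
f 25 19 26
f 21 27 22
f 21 22 20
f 21 20 24
f 21 24 26
f 21 26 27
f 22 27 23
f 20 22 29
f 24 20 28
f 26 24 25
f 27 26 19



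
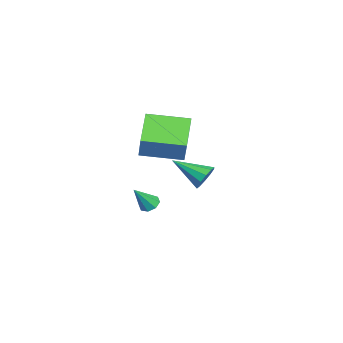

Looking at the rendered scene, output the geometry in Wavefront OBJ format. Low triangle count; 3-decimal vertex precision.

v 3.062 1.132 3.229
v 3.271 0.779 2.674
v 2.638 -0.352 4.011
v 3.605 0.823 2.936
v 3.731 0.984 3.31
v 3.601 1.202 3.653
v 3.265 1.393 3.834
v 2.852 1.484 3.783
v 2.518 1.441 3.521
v 2.393 1.28 3.147
v 2.522 1.062 2.804
v 2.858 0.871 2.623
v 1.31 -1.503 0.617
v 1.555 -1.849 0.299
v 1.93 -2.117 1.763
v 1.774 -1.513 0.361
v 1.721 -1.171 0.573
v 1.427 -1.024 0.81
v 1.065 -1.157 0.935
v 0.846 -1.494 0.873
v 0.899 -1.835 0.661
v 1.193 -1.983 0.424
v -2.056 -2.403 2.004
v -3.638 -2.355 3.037
v -2.159 -0.311 1.749
v -3.741 -0.263 2.781
v -1.179 -2.197 3.339
v -2.761 -2.149 4.371
v -1.282 -0.105 3.083
v -2.864 -0.057 4.116
f 2 1 4
f 2 4 3
f 4 1 5
f 4 5 3
f 5 1 6
f 5 6 3
f 6 1 7
f 6 7 3
f 7 1 8
f 7 8 3
f 8 1 9
f 8 9 3
f 9 1 10
f 9 10 3
f 10 1 11
f 10 11 3
f 11 1 12
f 11 12 3
f 12 1 2
f 12 2 3
f 14 13 16
f 14 16 15
f 16 13 17
f 16 17 15
f 17 13 18
f 17 18 15
f 18 13 19
f 18 19 15
f 19 13 20
f 19 20 15
f 20 13 21
f 20 21 15
f 21 13 22
f 21 22 15
f 22 13 14
f 22 14 15
f 24 26 23
f 27 24 23
f 23 26 25
f 25 27 23
f 24 30 26
f 28 24 27
f 28 30 24
f 26 30 25
f 29 27 25
f 25 30 29
f 29 28 27
f 30 28 29



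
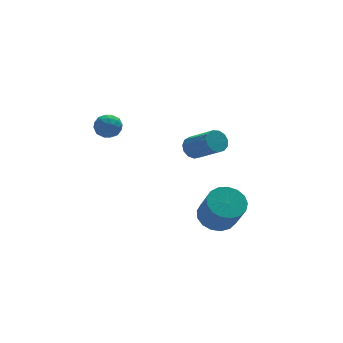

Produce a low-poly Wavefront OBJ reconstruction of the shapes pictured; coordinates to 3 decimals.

v 2.328 4.398 -2.028
v 2.988 4.601 -2.231
v 3.792 3.186 -1.035
v 3.132 2.982 -0.832
v 2.895 4.824 -1.905
v 3.699 3.408 -0.709
v 2.622 4.911 -1.618
v 3.426 3.496 -0.422
v 2.256 4.836 -1.461
v 3.06 3.42 -0.265
v 1.912 4.621 -1.484
v 2.716 3.205 -0.288
v 1.701 4.335 -1.68
v 2.505 2.92 -0.484
v 1.688 4.07 -1.986
v 2.493 2.654 -0.791
v 1.879 3.908 -2.306
v 2.683 2.493 -1.11
v 2.212 3.902 -2.537
v 3.016 2.486 -1.341
v 2.582 4.053 -2.607
v 3.386 2.638 -1.411
v 2.871 4.314 -2.493
v 3.676 2.898 -1.297
v 1.576 -1.517 -3.236
v 2.576 -1.245 -3.154
v 2.725 -2.27 -1.562
v 1.724 -2.543 -1.644
v 2.335 -0.889 -2.903
v 2.483 -1.915 -1.31
v 1.919 -0.678 -2.728
v 2.068 -1.703 -1.135
v 1.425 -0.658 -2.669
v 1.574 -1.684 -1.077
v 0.966 -0.836 -2.741
v 1.115 -1.861 -1.148
v 0.646 -1.17 -2.926
v 0.795 -2.195 -1.333
v 0.539 -1.583 -3.182
v 0.688 -2.608 -1.589
v 0.67 -1.981 -3.45
v 0.818 -3.006 -1.858
v 1.008 -2.273 -3.67
v 1.156 -3.298 -2.077
v 1.476 -2.392 -3.79
v 1.625 -3.417 -2.198
v 1.967 -2.31 -3.784
v 2.116 -3.336 -2.191
v 2.368 -2.047 -3.652
v 2.517 -3.073 -2.059
v 2.588 -1.663 -3.424
v 2.737 -2.688 -1.832
v -2.426 3.564 1.647
v -1.936 2.994 1.445
v -3.404 2.806 1.415
v -2.914 2.236 1.213
v -2.959 2.466 1.955
v -2.355 2.935 2.099
v -2.985 2.865 0.761
v -2.381 3.334 0.905
v -2.282 2.562 0.898
v -2.266 2.315 1.636
v -3.074 3.485 1.224
v -3.058 3.238 1.962
v -2.095 3.346 1.566
v -3.245 2.454 1.294
v -3.271 2.59 1.73
v -2.983 2.255 1.611
v -2.341 3.311 1.95
v -2.053 2.976 1.832
v -2.654 2.665 2.132
v -3.287 2.824 1.028
v -2.999 2.489 0.91
v -2.357 3.545 1.249
v -2.069 3.21 1.13
v -2.686 3.135 0.728
v -2.011 2.757 1.126
v -2.585 2.311 0.99
v -2.627 2.681 0.724
v -2.272 2.957 0.809
v -2.001 2.612 1.56
v -2.576 2.166 1.424
v -2.602 2.301 1.86
v -2.247 2.577 1.944
v -2.204 2.358 1.238
v -2.764 3.634 1.436
v -3.339 3.188 1.3
v -3.093 3.223 0.916
v -2.738 3.499 1
v -2.755 3.489 1.87
v -3.329 3.043 1.734
v -3.068 2.843 2.051
v -2.713 3.119 2.136
v -3.136 3.442 1.622
f 2 1 5
f 2 5 3
f 3 5 6
f 3 6 4
f 5 1 7
f 5 7 6
f 6 7 8
f 6 8 4
f 7 1 9
f 7 9 8
f 8 9 10
f 8 10 4
f 9 1 11
f 9 11 10
f 10 11 12
f 10 12 4
f 11 1 13
f 11 13 12
f 12 13 14
f 12 14 4
f 13 1 15
f 13 15 14
f 14 15 16
f 14 16 4
f 15 1 17
f 15 17 16
f 16 17 18
f 16 18 4
f 17 1 19
f 17 19 18
f 18 19 20
f 18 20 4
f 19 1 21
f 19 21 20
f 20 21 22
f 20 22 4
f 21 1 23
f 21 23 22
f 22 23 24
f 22 24 4
f 23 1 2
f 23 2 24
f 24 2 3
f 24 3 4
f 26 25 29
f 26 29 27
f 27 29 30
f 27 30 28
f 29 25 31
f 29 31 30
f 30 31 32
f 30 32 28
f 31 25 33
f 31 33 32
f 32 33 34
f 32 34 28
f 33 25 35
f 33 35 34
f 34 35 36
f 34 36 28
f 35 25 37
f 35 37 36
f 36 37 38
f 36 38 28
f 37 25 39
f 37 39 38
f 38 39 40
f 38 40 28
f 39 25 41
f 39 41 40
f 40 41 42
f 40 42 28
f 41 25 43
f 41 43 42
f 42 43 44
f 42 44 28
f 43 25 45
f 43 45 44
f 44 45 46
f 44 46 28
f 45 25 47
f 45 47 46
f 46 47 48
f 46 48 28
f 47 25 49
f 47 49 48
f 48 49 50
f 48 50 28
f 49 25 51
f 49 51 50
f 50 51 52
f 50 52 28
f 51 25 26
f 51 26 52
f 52 26 27
f 52 27 28
f 53 90 69
f 90 64 93
f 69 93 58
f 90 93 69
f 53 69 65
f 69 58 70
f 65 70 54
f 69 70 65
f 53 65 74
f 65 54 75
f 74 75 60
f 65 75 74
f 53 74 86
f 74 60 89
f 86 89 63
f 74 89 86
f 53 86 90
f 86 63 94
f 90 94 64
f 86 94 90
f 54 70 81
f 70 58 84
f 81 84 62
f 70 84 81
f 58 93 71
f 93 64 92
f 71 92 57
f 93 92 71
f 64 94 91
f 94 63 87
f 91 87 55
f 94 87 91
f 63 89 88
f 89 60 76
f 88 76 59
f 89 76 88
f 60 75 80
f 75 54 77
f 80 77 61
f 75 77 80
f 56 82 68
f 82 62 83
f 68 83 57
f 82 83 68
f 56 68 66
f 68 57 67
f 66 67 55
f 68 67 66
f 56 66 73
f 66 55 72
f 73 72 59
f 66 72 73
f 56 73 78
f 73 59 79
f 78 79 61
f 73 79 78
f 56 78 82
f 78 61 85
f 82 85 62
f 78 85 82
f 57 83 71
f 83 62 84
f 71 84 58
f 83 84 71
f 55 67 91
f 67 57 92
f 91 92 64
f 67 92 91
f 59 72 88
f 72 55 87
f 88 87 63
f 72 87 88
f 61 79 80
f 79 59 76
f 80 76 60
f 79 76 80
f 62 85 81
f 85 61 77
f 81 77 54
f 85 77 81



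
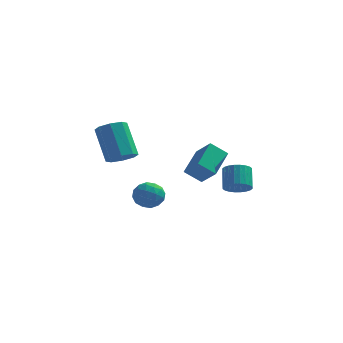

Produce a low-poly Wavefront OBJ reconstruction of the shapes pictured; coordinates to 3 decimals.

v -2.333 1.283 -3.475
v -1.738 1.697 -3.047
v -2.302 0.283 -2.553
v -1.707 0.697 -2.125
v -2.492 0.999 -2.154
v -2.511 1.617 -2.724
v -1.529 0.363 -2.876
v -1.548 0.981 -3.446
v -1.242 1.128 -2.677
v -1.837 1.521 -2.231
v -2.203 0.459 -3.369
v -2.798 0.852 -2.923
v -2.038 1.578 -3.342
v -2.002 0.402 -2.258
v -2.463 0.58 -2.275
v -2.113 0.823 -2.023
v -2.492 1.531 -3.153
v -2.143 1.774 -2.901
v -2.586 1.364 -2.376
v -1.897 0.206 -2.699
v -1.548 0.449 -2.447
v -1.927 1.157 -3.577
v -1.577 1.4 -3.325
v -1.454 0.616 -3.224
v -1.397 1.487 -2.873
v -1.379 0.899 -2.33
v -1.274 0.703 -2.772
v -1.285 1.066 -3.107
v -1.747 1.718 -2.611
v -1.728 1.13 -2.068
v -2.19 1.308 -2.086
v -2.201 1.671 -2.421
v -1.455 1.383 -2.393
v -2.312 0.85 -3.532
v -2.293 0.262 -2.989
v -1.839 0.309 -3.179
v -1.85 0.672 -3.514
v -2.661 1.081 -3.27
v -2.643 0.493 -2.727
v -2.755 0.914 -2.493
v -2.766 1.277 -2.828
v -2.585 0.597 -3.207
v 0.153 -1.248 -0.158
v 0.445 0.225 0.594
v 0.96 -1.076 -0.808
v 1.252 0.397 -0.055
v 0.928 -1.817 0.655
v 1.22 -0.344 1.408
v 1.735 -1.645 0.006
v 2.027 -0.172 0.758
v -1.979 -4.432 1.796
v -1.294 -4.181 1.97
v -2.017 -3.296 3.538
v -2.701 -3.548 3.364
v -1.582 -3.817 1.632
v -2.305 -2.933 3.2
v -2.103 -3.814 1.39
v -2.826 -2.93 2.958
v -2.55 -4.173 1.386
v -3.273 -3.288 2.954
v -2.663 -4.684 1.622
v -3.386 -3.799 3.19
v -2.375 -5.047 1.96
v -3.098 -4.163 3.528
v -1.854 -5.05 2.202
v -2.577 -4.166 3.77
v -1.407 -4.692 2.206
v -2.13 -3.807 3.774
v 2.23 1.313 -2.08
v 2.775 1.701 -2.346
v 2.595 2.555 -1.465
v 2.05 2.167 -1.2
v 2.558 1.805 -2.491
v 2.378 2.659 -1.61
v 2.291 1.834 -2.573
v 2.111 2.688 -1.693
v 2.014 1.784 -2.581
v 1.835 2.638 -1.7
v 1.771 1.662 -2.512
v 1.592 2.516 -1.631
v 1.597 1.486 -2.377
v 1.418 2.341 -1.497
v 1.52 1.285 -2.198
v 1.341 2.139 -1.317
v 1.55 1.088 -2
v 1.371 1.942 -1.119
v 1.685 0.925 -1.815
v 1.505 1.779 -0.934
v 1.902 0.821 -1.67
v 1.722 1.675 -0.789
v 2.169 0.792 -1.587
v 1.989 1.646 -0.707
v 2.445 0.842 -1.58
v 2.266 1.696 -0.699
v 2.688 0.964 -1.649
v 2.509 1.818 -0.768
v 2.862 1.139 -1.783
v 2.683 1.994 -0.903
v 2.939 1.341 -1.963
v 2.76 2.195 -1.082
v 2.909 1.538 -2.161
v 2.73 2.392 -1.28
f 1 38 17
f 38 12 41
f 17 41 6
f 38 41 17
f 1 17 13
f 17 6 18
f 13 18 2
f 17 18 13
f 1 13 22
f 13 2 23
f 22 23 8
f 13 23 22
f 1 22 34
f 22 8 37
f 34 37 11
f 22 37 34
f 1 34 38
f 34 11 42
f 38 42 12
f 34 42 38
f 2 18 29
f 18 6 32
f 29 32 10
f 18 32 29
f 6 41 19
f 41 12 40
f 19 40 5
f 41 40 19
f 12 42 39
f 42 11 35
f 39 35 3
f 42 35 39
f 11 37 36
f 37 8 24
f 36 24 7
f 37 24 36
f 8 23 28
f 23 2 25
f 28 25 9
f 23 25 28
f 4 30 16
f 30 10 31
f 16 31 5
f 30 31 16
f 4 16 14
f 16 5 15
f 14 15 3
f 16 15 14
f 4 14 21
f 14 3 20
f 21 20 7
f 14 20 21
f 4 21 26
f 21 7 27
f 26 27 9
f 21 27 26
f 4 26 30
f 26 9 33
f 30 33 10
f 26 33 30
f 5 31 19
f 31 10 32
f 19 32 6
f 31 32 19
f 3 15 39
f 15 5 40
f 39 40 12
f 15 40 39
f 7 20 36
f 20 3 35
f 36 35 11
f 20 35 36
f 9 27 28
f 27 7 24
f 28 24 8
f 27 24 28
f 10 33 29
f 33 9 25
f 29 25 2
f 33 25 29
f 44 46 43
f 47 44 43
f 43 46 45
f 45 47 43
f 44 50 46
f 48 44 47
f 48 50 44
f 46 50 45
f 49 47 45
f 45 50 49
f 49 48 47
f 50 48 49
f 52 51 55
f 52 55 53
f 53 55 56
f 53 56 54
f 55 51 57
f 55 57 56
f 56 57 58
f 56 58 54
f 57 51 59
f 57 59 58
f 58 59 60
f 58 60 54
f 59 51 61
f 59 61 60
f 60 61 62
f 60 62 54
f 61 51 63
f 61 63 62
f 62 63 64
f 62 64 54
f 63 51 65
f 63 65 64
f 64 65 66
f 64 66 54
f 65 51 67
f 65 67 66
f 66 67 68
f 66 68 54
f 67 51 52
f 67 52 68
f 68 52 53
f 68 53 54
f 70 69 73
f 70 73 71
f 71 73 74
f 71 74 72
f 73 69 75
f 73 75 74
f 74 75 76
f 74 76 72
f 75 69 77
f 75 77 76
f 76 77 78
f 76 78 72
f 77 69 79
f 77 79 78
f 78 79 80
f 78 80 72
f 79 69 81
f 79 81 80
f 80 81 82
f 80 82 72
f 81 69 83
f 81 83 82
f 82 83 84
f 82 84 72
f 83 69 85
f 83 85 84
f 84 85 86
f 84 86 72
f 85 69 87
f 85 87 86
f 86 87 88
f 86 88 72
f 87 69 89
f 87 89 88
f 88 89 90
f 88 90 72
f 89 69 91
f 89 91 90
f 90 91 92
f 90 92 72
f 91 69 93
f 91 93 92
f 92 93 94
f 92 94 72
f 93 69 95
f 93 95 94
f 94 95 96
f 94 96 72
f 95 69 97
f 95 97 96
f 96 97 98
f 96 98 72
f 97 69 99
f 97 99 98
f 98 99 100
f 98 100 72
f 99 69 101
f 99 101 100
f 100 101 102
f 100 102 72
f 101 69 70
f 101 70 102
f 102 70 71
f 102 71 72



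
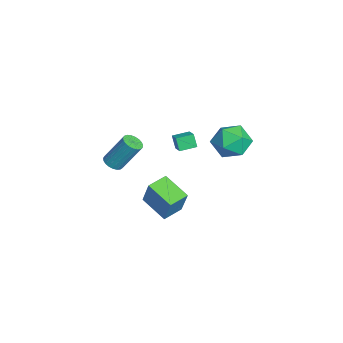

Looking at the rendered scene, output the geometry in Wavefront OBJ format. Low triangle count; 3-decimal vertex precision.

v -0.971 -2.496 -1.552
v -0.422 -2.766 -1.448
v -0.221 -1.694 0.276
v -0.769 -1.424 0.172
v -0.355 -2.558 -1.585
v -0.153 -1.486 0.139
v -0.394 -2.339 -1.717
v -0.192 -1.268 0.007
v -0.532 -2.148 -1.819
v -0.331 -1.076 -0.095
v -0.747 -2.017 -1.876
v -0.546 -0.945 -0.152
v -1 -1.968 -1.876
v -0.799 -0.897 -0.152
v -1.248 -2.011 -1.821
v -1.047 -0.939 -0.097
v -1.448 -2.138 -1.719
v -1.247 -1.066 0.005
v -1.566 -2.326 -1.588
v -1.365 -1.255 0.136
v -1.58 -2.544 -1.451
v -1.379 -1.472 0.273
v -1.489 -2.754 -1.331
v -1.288 -1.682 0.393
v -1.309 -2.919 -1.25
v -1.108 -1.847 0.474
v -1.07 -3.01 -1.221
v -0.868 -1.939 0.503
v -0.813 -3.013 -1.249
v -0.612 -1.941 0.475
v -0.584 -2.927 -1.329
v -0.383 -1.855 0.395
v -1.374 0.039 -4.357
v -0.684 0.301 -2.671
v -0.09 1.08 -5.044
v 0.6 1.342 -3.359
v -0.64 -0.962 -4.501
v 0.05 -0.7 -2.816
v 0.644 0.079 -5.189
v 1.334 0.341 -3.503
v 2.026 3.837 2.408
v 3.016 4.398 2.613
v 2.904 2.202 2.647
v 3.894 2.763 2.852
v 3.029 2.819 3.617
v 2.486 3.83 3.469
v 3.434 2.77 1.791
v 2.891 3.781 1.643
v 3.886 3.739 2.231
v 3.636 3.77 3.36
v 2.284 2.83 1.9
v 2.034 2.861 3.029
v -1.662 0.925 -1.176
v -1.987 0.766 -0.374
v -1.879 1.896 -1.072
v -2.204 1.737 -0.27
v -0.876 1.063 -0.83
v -1.201 0.904 -0.028
v -1.093 2.034 -0.726
v -1.418 1.875 0.076
f 2 1 5
f 2 5 3
f 3 5 6
f 3 6 4
f 5 1 7
f 5 7 6
f 6 7 8
f 6 8 4
f 7 1 9
f 7 9 8
f 8 9 10
f 8 10 4
f 9 1 11
f 9 11 10
f 10 11 12
f 10 12 4
f 11 1 13
f 11 13 12
f 12 13 14
f 12 14 4
f 13 1 15
f 13 15 14
f 14 15 16
f 14 16 4
f 15 1 17
f 15 17 16
f 16 17 18
f 16 18 4
f 17 1 19
f 17 19 18
f 18 19 20
f 18 20 4
f 19 1 21
f 19 21 20
f 20 21 22
f 20 22 4
f 21 1 23
f 21 23 22
f 22 23 24
f 22 24 4
f 23 1 25
f 23 25 24
f 24 25 26
f 24 26 4
f 25 1 27
f 25 27 26
f 26 27 28
f 26 28 4
f 27 1 29
f 27 29 28
f 28 29 30
f 28 30 4
f 29 1 31
f 29 31 30
f 30 31 32
f 30 32 4
f 31 1 2
f 31 2 32
f 32 2 3
f 32 3 4
f 34 36 33
f 37 34 33
f 33 36 35
f 35 37 33
f 34 40 36
f 38 34 37
f 38 40 34
f 36 40 35
f 39 37 35
f 35 40 39
f 39 38 37
f 40 38 39
f 41 52 46
f 41 46 42
f 41 42 48
f 41 48 51
f 41 51 52
f 42 46 50
f 46 52 45
f 52 51 43
f 51 48 47
f 48 42 49
f 44 50 45
f 44 45 43
f 44 43 47
f 44 47 49
f 44 49 50
f 45 50 46
f 43 45 52
f 47 43 51
f 49 47 48
f 50 49 42
f 54 56 53
f 57 54 53
f 53 56 55
f 55 57 53
f 54 60 56
f 58 54 57
f 58 60 54
f 56 60 55
f 59 57 55
f 55 60 59
f 59 58 57
f 60 58 59



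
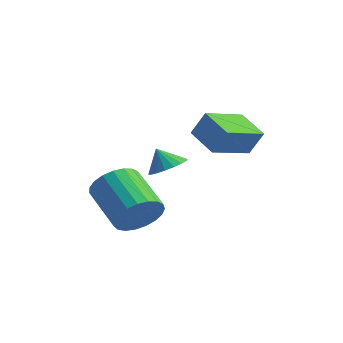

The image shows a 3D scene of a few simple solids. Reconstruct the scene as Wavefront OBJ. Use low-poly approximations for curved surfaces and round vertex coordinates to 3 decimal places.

v -1.769 -0.746 -2.687
v -1.121 -0.394 -2.285
v -2.211 -0.954 -1.793
v -1.354 -0.106 -2.333
v -1.67 0.055 -2.452
v -2.005 0.057 -2.617
v -2.294 -0.099 -2.796
v -2.478 -0.384 -2.954
v -2.522 -0.74 -3.059
v -2.417 -1.097 -3.09
v -2.183 -1.385 -3.042
v -1.867 -1.546 -2.923
v -1.532 -1.548 -2.758
v -1.243 -1.392 -2.578
v -1.059 -1.108 -2.421
v -1.015 -0.751 -2.316
v 1.561 -2.8 0.357
v 2.064 -2.574 1.378
v 1.661 -1.007 -0.088
v 2.163 -0.782 0.933
v 2.857 -3.018 -0.233
v 3.359 -2.793 0.788
v 2.956 -1.226 -0.678
v 3.459 -1 0.343
v 0.12 -4 -3.869
v 0.653 -4.037 -2.977
v -1.128 -3.636 -1.898
v -1.66 -3.6 -2.791
v 0.683 -3.619 -3.082
v -1.098 -3.218 -2.004
v 0.616 -3.266 -3.324
v -1.165 -2.866 -2.245
v 0.463 -3.041 -3.66
v -1.318 -2.64 -2.581
v 0.251 -2.981 -4.032
v -1.53 -2.581 -2.953
v 0.016 -3.098 -4.376
v -1.764 -2.697 -3.297
v -0.2 -3.371 -4.632
v -1.981 -2.97 -3.554
v -0.361 -3.752 -4.757
v -2.142 -3.351 -3.678
v -0.439 -4.177 -4.728
v -2.22 -3.776 -3.649
v -0.421 -4.57 -4.55
v -2.201 -4.17 -3.472
v -0.308 -4.866 -4.255
v -2.089 -4.465 -3.177
v -0.122 -5.011 -3.893
v -1.902 -4.611 -2.815
v 0.107 -4.982 -3.527
v -1.674 -4.582 -2.449
v 0.337 -4.783 -3.22
v -1.443 -4.383 -2.142
v 0.53 -4.449 -3.025
v -1.25 -4.048 -1.947
f 2 1 4
f 2 4 3
f 4 1 5
f 4 5 3
f 5 1 6
f 5 6 3
f 6 1 7
f 6 7 3
f 7 1 8
f 7 8 3
f 8 1 9
f 8 9 3
f 9 1 10
f 9 10 3
f 10 1 11
f 10 11 3
f 11 1 12
f 11 12 3
f 12 1 13
f 12 13 3
f 13 1 14
f 13 14 3
f 14 1 15
f 14 15 3
f 15 1 16
f 15 16 3
f 16 1 2
f 16 2 3
f 18 20 17
f 21 18 17
f 17 20 19
f 19 21 17
f 18 24 20
f 22 18 21
f 22 24 18
f 20 24 19
f 23 21 19
f 19 24 23
f 23 22 21
f 24 22 23
f 26 25 29
f 26 29 27
f 27 29 30
f 27 30 28
f 29 25 31
f 29 31 30
f 30 31 32
f 30 32 28
f 31 25 33
f 31 33 32
f 32 33 34
f 32 34 28
f 33 25 35
f 33 35 34
f 34 35 36
f 34 36 28
f 35 25 37
f 35 37 36
f 36 37 38
f 36 38 28
f 37 25 39
f 37 39 38
f 38 39 40
f 38 40 28
f 39 25 41
f 39 41 40
f 40 41 42
f 40 42 28
f 41 25 43
f 41 43 42
f 42 43 44
f 42 44 28
f 43 25 45
f 43 45 44
f 44 45 46
f 44 46 28
f 45 25 47
f 45 47 46
f 46 47 48
f 46 48 28
f 47 25 49
f 47 49 48
f 48 49 50
f 48 50 28
f 49 25 51
f 49 51 50
f 50 51 52
f 50 52 28
f 51 25 53
f 51 53 52
f 52 53 54
f 52 54 28
f 53 25 55
f 53 55 54
f 54 55 56
f 54 56 28
f 55 25 26
f 55 26 56
f 56 26 27
f 56 27 28



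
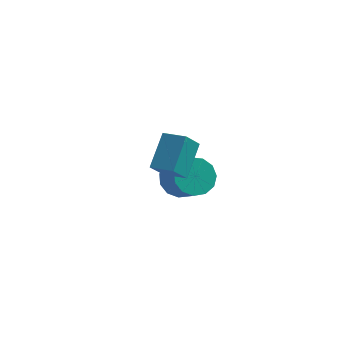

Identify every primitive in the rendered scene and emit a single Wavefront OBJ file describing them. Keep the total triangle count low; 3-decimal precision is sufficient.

v 1.825 -4.278 2.48
v 2.008 -2.808 3.732
v 2.224 -3.491 1.498
v 2.407 -2.021 2.751
v 2.973 -4.599 2.689
v 3.156 -3.129 3.942
v 3.372 -3.812 1.708
v 3.555 -2.342 2.96
v 1.611 1.684 -2.805
v 2.213 2.573 -2.562
v 3.19 1.624 -1.511
v 2.589 0.736 -1.755
v 1.751 2.556 -2.148
v 2.728 1.607 -1.098
v 1.245 2.262 -1.943
v 2.223 1.313 -0.893
v 0.856 1.785 -2.012
v 1.833 0.836 -0.962
v 0.706 1.276 -2.333
v 1.683 0.327 -1.282
v 0.844 0.896 -2.803
v 1.821 -0.052 -1.753
v 1.225 0.767 -3.274
v 2.202 -0.181 -2.224
v 1.729 0.929 -3.597
v 2.706 -0.019 -2.546
v 2.196 1.331 -3.668
v 3.173 0.383 -2.617
v 2.477 1.845 -3.465
v 3.454 0.897 -2.414
v 2.483 2.308 -3.053
v 3.46 1.359 -2.002
f 2 4 1
f 5 2 1
f 1 4 3
f 3 5 1
f 2 8 4
f 6 2 5
f 6 8 2
f 4 8 3
f 7 5 3
f 3 8 7
f 7 6 5
f 8 6 7
f 10 9 13
f 10 13 11
f 11 13 14
f 11 14 12
f 13 9 15
f 13 15 14
f 14 15 16
f 14 16 12
f 15 9 17
f 15 17 16
f 16 17 18
f 16 18 12
f 17 9 19
f 17 19 18
f 18 19 20
f 18 20 12
f 19 9 21
f 19 21 20
f 20 21 22
f 20 22 12
f 21 9 23
f 21 23 22
f 22 23 24
f 22 24 12
f 23 9 25
f 23 25 24
f 24 25 26
f 24 26 12
f 25 9 27
f 25 27 26
f 26 27 28
f 26 28 12
f 27 9 29
f 27 29 28
f 28 29 30
f 28 30 12
f 29 9 31
f 29 31 30
f 30 31 32
f 30 32 12
f 31 9 10
f 31 10 32
f 32 10 11
f 32 11 12

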